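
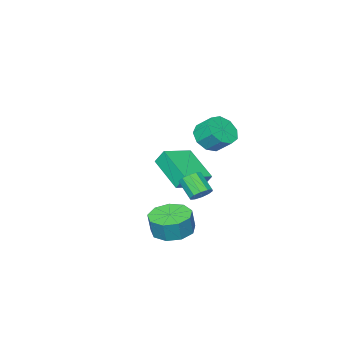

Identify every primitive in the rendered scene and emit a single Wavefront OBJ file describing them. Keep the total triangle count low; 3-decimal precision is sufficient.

v -0.538 0.502 0.09
v 0.027 0.993 -0.314
v -0.158 1.749 0.346
v -0.722 1.258 0.75
v -0.502 1.066 -0.545
v -0.686 1.822 0.115
v -1.047 0.876 -0.479
v -1.232 1.631 0.181
v -1.354 0.51 -0.147
v -1.539 1.265 0.513
v -1.279 0.141 0.296
v -1.463 0.896 0.956
v -0.857 -0.059 0.642
v -1.042 0.696 1.303
v -0.286 0.004 0.73
v -0.47 0.759 1.391
v 0.168 0.3 0.519
v -0.017 1.055 1.179
v 0.291 0.691 0.106
v 0.107 1.446 0.766
v 1.798 2.686 -1.889
v 2.314 2.792 -1.731
v 2.257 2.001 -1.013
v 1.742 1.894 -1.171
v 2.105 2.98 -1.54
v 2.048 2.189 -0.822
v 1.778 3.056 -1.483
v 1.722 2.265 -0.765
v 1.46 2.99 -1.581
v 1.403 2.199 -0.863
v 1.27 2.808 -1.796
v 1.213 2.017 -1.078
v 1.283 2.579 -2.047
v 1.226 1.788 -1.329
v 1.492 2.391 -2.238
v 1.435 1.6 -1.52
v 1.818 2.315 -2.295
v 1.762 1.524 -1.577
v 2.137 2.381 -2.197
v 2.08 1.59 -1.479
v 2.327 2.563 -1.982
v 2.27 1.772 -1.264
v -2.567 -3.58 -3.322
v -2.75 -3.15 -2.577
v -2.278 -1.775 -4.292
v -2.46 -1.345 -3.546
v -0.98 -3.615 -2.914
v -1.162 -3.185 -2.168
v -0.69 -1.81 -3.883
v -0.873 -1.38 -3.138
v 3.388 2.703 -3.457
v 4.184 3.177 -3.663
v 4.409 3.232 -2.67
v 3.612 2.757 -2.463
v 3.694 3.594 -3.575
v 3.919 3.649 -2.581
v 3.06 3.594 -3.431
v 3.285 3.649 -2.438
v 2.58 3.177 -3.3
v 2.804 3.231 -2.306
v 2.477 2.538 -3.242
v 2.702 2.592 -2.248
v 2.801 1.976 -3.284
v 3.026 2.03 -2.291
v 3.399 1.754 -3.407
v 3.624 1.809 -2.414
v 3.992 1.976 -3.554
v 4.217 2.031 -2.56
v 4.302 2.538 -3.655
v 4.527 2.593 -2.661
f 2 1 5
f 2 5 3
f 3 5 6
f 3 6 4
f 5 1 7
f 5 7 6
f 6 7 8
f 6 8 4
f 7 1 9
f 7 9 8
f 8 9 10
f 8 10 4
f 9 1 11
f 9 11 10
f 10 11 12
f 10 12 4
f 11 1 13
f 11 13 12
f 12 13 14
f 12 14 4
f 13 1 15
f 13 15 14
f 14 15 16
f 14 16 4
f 15 1 17
f 15 17 16
f 16 17 18
f 16 18 4
f 17 1 19
f 17 19 18
f 18 19 20
f 18 20 4
f 19 1 2
f 19 2 20
f 20 2 3
f 20 3 4
f 22 21 25
f 22 25 23
f 23 25 26
f 23 26 24
f 25 21 27
f 25 27 26
f 26 27 28
f 26 28 24
f 27 21 29
f 27 29 28
f 28 29 30
f 28 30 24
f 29 21 31
f 29 31 30
f 30 31 32
f 30 32 24
f 31 21 33
f 31 33 32
f 32 33 34
f 32 34 24
f 33 21 35
f 33 35 34
f 34 35 36
f 34 36 24
f 35 21 37
f 35 37 36
f 36 37 38
f 36 38 24
f 37 21 39
f 37 39 38
f 38 39 40
f 38 40 24
f 39 21 41
f 39 41 40
f 40 41 42
f 40 42 24
f 41 21 22
f 41 22 42
f 42 22 23
f 42 23 24
f 44 46 43
f 47 44 43
f 43 46 45
f 45 47 43
f 44 50 46
f 48 44 47
f 48 50 44
f 46 50 45
f 49 47 45
f 45 50 49
f 49 48 47
f 50 48 49
f 52 51 55
f 52 55 53
f 53 55 56
f 53 56 54
f 55 51 57
f 55 57 56
f 56 57 58
f 56 58 54
f 57 51 59
f 57 59 58
f 58 59 60
f 58 60 54
f 59 51 61
f 59 61 60
f 60 61 62
f 60 62 54
f 61 51 63
f 61 63 62
f 62 63 64
f 62 64 54
f 63 51 65
f 63 65 64
f 64 65 66
f 64 66 54
f 65 51 67
f 65 67 66
f 66 67 68
f 66 68 54
f 67 51 69
f 67 69 68
f 68 69 70
f 68 70 54
f 69 51 52
f 69 52 70
f 70 52 53
f 70 53 54



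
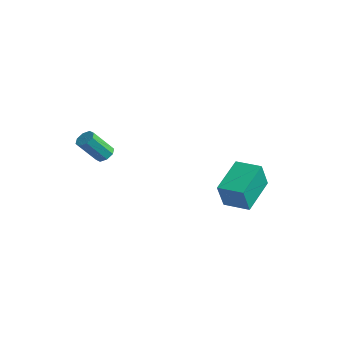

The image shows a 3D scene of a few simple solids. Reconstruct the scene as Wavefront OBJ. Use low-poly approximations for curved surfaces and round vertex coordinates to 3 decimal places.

v 0.046 -1.006 0.465
v 0.478 -1.276 0.431
v 0.065 -2.084 1.6
v -0.366 -1.814 1.635
v 0.515 -0.963 0.661
v 0.103 -1.771 1.83
v 0.278 -0.675 0.776
v -0.135 -1.483 1.945
v -0.095 -0.581 0.709
v -0.508 -1.389 1.879
v -0.385 -0.736 0.5
v -0.798 -1.544 1.669
v -0.423 -1.049 0.27
v -0.835 -1.857 1.439
v -0.185 -1.337 0.155
v -0.598 -2.145 1.324
v 0.188 -1.431 0.221
v -0.225 -2.239 1.391
v 3.417 3.084 -3.071
v 3.526 2.538 -1.689
v 2.842 4.859 -2.324
v 2.951 4.313 -0.942
v 4.669 3.467 -3.018
v 4.778 2.921 -1.636
v 4.094 5.242 -2.271
v 4.203 4.696 -0.889
f 2 1 5
f 2 5 3
f 3 5 6
f 3 6 4
f 5 1 7
f 5 7 6
f 6 7 8
f 6 8 4
f 7 1 9
f 7 9 8
f 8 9 10
f 8 10 4
f 9 1 11
f 9 11 10
f 10 11 12
f 10 12 4
f 11 1 13
f 11 13 12
f 12 13 14
f 12 14 4
f 13 1 15
f 13 15 14
f 14 15 16
f 14 16 4
f 15 1 17
f 15 17 16
f 16 17 18
f 16 18 4
f 17 1 2
f 17 2 18
f 18 2 3
f 18 3 4
f 20 22 19
f 23 20 19
f 19 22 21
f 21 23 19
f 20 26 22
f 24 20 23
f 24 26 20
f 22 26 21
f 25 23 21
f 21 26 25
f 25 24 23
f 26 24 25



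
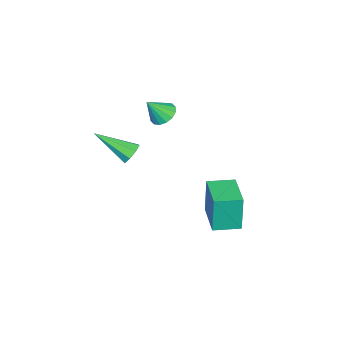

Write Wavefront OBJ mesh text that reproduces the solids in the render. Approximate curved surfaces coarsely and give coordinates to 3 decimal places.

v -0.51 2.694 -4.01
v -0.596 2.715 -1.932
v 1.149 3.863 -3.954
v 1.063 3.883 -1.876
v 0.317 1.517 -3.964
v 0.231 1.537 -1.886
v 1.976 2.685 -3.908
v 1.89 2.706 -1.83
v 3.625 -0.772 1.717
v 3.881 -0.403 2.201
v 4.015 -2.548 2.863
v 3.384 -0.477 2.256
v 3.029 -0.723 1.994
v 3.023 -0.998 1.571
v 3.37 -1.14 1.232
v 3.867 -1.067 1.178
v 4.222 -0.82 1.439
v 4.228 -0.545 1.863
v 0.952 -0.443 2.93
v 1.524 -0.646 2.489
v 1.588 -0.997 4.01
v 1.616 -0.291 2.617
v 1.53 0.023 2.829
v 1.29 0.212 3.067
v 0.958 0.226 3.269
v 0.625 0.06 3.38
v 0.38 -0.241 3.371
v 0.288 -0.596 3.243
v 0.374 -0.91 3.032
v 0.614 -1.099 2.793
v 0.946 -1.112 2.591
v 1.279 -0.946 2.48
f 2 4 1
f 5 2 1
f 1 4 3
f 3 5 1
f 2 8 4
f 6 2 5
f 6 8 2
f 4 8 3
f 7 5 3
f 3 8 7
f 7 6 5
f 8 6 7
f 10 9 12
f 10 12 11
f 12 9 13
f 12 13 11
f 13 9 14
f 13 14 11
f 14 9 15
f 14 15 11
f 15 9 16
f 15 16 11
f 16 9 17
f 16 17 11
f 17 9 18
f 17 18 11
f 18 9 10
f 18 10 11
f 20 19 22
f 20 22 21
f 22 19 23
f 22 23 21
f 23 19 24
f 23 24 21
f 24 19 25
f 24 25 21
f 25 19 26
f 25 26 21
f 26 19 27
f 26 27 21
f 27 19 28
f 27 28 21
f 28 19 29
f 28 29 21
f 29 19 30
f 29 30 21
f 30 19 31
f 30 31 21
f 31 19 32
f 31 32 21
f 32 19 20
f 32 20 21



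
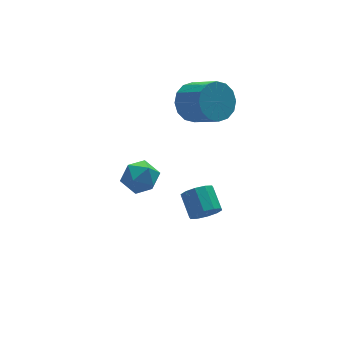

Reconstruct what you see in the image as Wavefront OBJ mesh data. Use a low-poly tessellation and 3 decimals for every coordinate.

v -1.802 0.135 0.734
v -1.164 -0.112 1.224
v -1.976 -1.148 0.316
v -1.338 -1.395 0.806
v -2.059 -1.134 1.153
v -1.951 -0.341 1.411
v -1.189 -0.919 0.129
v -1.081 -0.126 0.387
v -0.785 -0.763 0.85
v -1.323 -0.896 1.483
v -1.817 -0.364 0.057
v -2.355 -0.497 0.69
v 2.613 3.855 0.384
v 3.251 4.46 0.839
v 3.805 3.25 1.672
v 3.167 2.645 1.216
v 2.829 4.468 1.131
v 3.383 3.257 1.963
v 2.35 4.311 1.222
v 2.904 3.101 2.055
v 1.941 4.033 1.089
v 2.495 2.822 1.921
v 1.712 3.706 0.767
v 2.266 2.496 1.599
v 1.725 3.42 0.342
v 2.279 2.21 1.174
v 1.975 3.25 -0.072
v 2.529 2.04 0.761
v 2.397 3.243 -0.363
v 2.951 2.032 0.469
v 2.876 3.399 -0.455
v 3.43 2.189 0.378
v 3.285 3.678 -0.321
v 3.839 2.467 0.511
v 3.514 4.004 0.001
v 4.068 2.794 0.833
v 3.501 4.29 0.426
v 4.055 3.08 1.258
v 1.847 0.748 -4.161
v 2.566 0.713 -4.158
v 2.612 1.738 -3.535
v 1.893 1.772 -3.539
v 2.441 0.939 -4.52
v 2.487 1.964 -3.897
v 2.089 1.092 -4.746
v 2.135 2.117 -4.123
v 1.645 1.113 -4.748
v 1.691 2.138 -4.125
v 1.277 0.995 -4.526
v 1.324 2.02 -3.903
v 1.128 0.782 -4.165
v 1.174 1.807 -3.542
v 1.253 0.556 -3.803
v 1.299 1.581 -3.18
v 1.605 0.403 -3.577
v 1.651 1.428 -2.954
v 2.049 0.382 -3.575
v 2.095 1.407 -2.952
v 2.416 0.5 -3.797
v 2.463 1.525 -3.174
f 1 12 6
f 1 6 2
f 1 2 8
f 1 8 11
f 1 11 12
f 2 6 10
f 6 12 5
f 12 11 3
f 11 8 7
f 8 2 9
f 4 10 5
f 4 5 3
f 4 3 7
f 4 7 9
f 4 9 10
f 5 10 6
f 3 5 12
f 7 3 11
f 9 7 8
f 10 9 2
f 14 13 17
f 14 17 15
f 15 17 18
f 15 18 16
f 17 13 19
f 17 19 18
f 18 19 20
f 18 20 16
f 19 13 21
f 19 21 20
f 20 21 22
f 20 22 16
f 21 13 23
f 21 23 22
f 22 23 24
f 22 24 16
f 23 13 25
f 23 25 24
f 24 25 26
f 24 26 16
f 25 13 27
f 25 27 26
f 26 27 28
f 26 28 16
f 27 13 29
f 27 29 28
f 28 29 30
f 28 30 16
f 29 13 31
f 29 31 30
f 30 31 32
f 30 32 16
f 31 13 33
f 31 33 32
f 32 33 34
f 32 34 16
f 33 13 35
f 33 35 34
f 34 35 36
f 34 36 16
f 35 13 37
f 35 37 36
f 36 37 38
f 36 38 16
f 37 13 14
f 37 14 38
f 38 14 15
f 38 15 16
f 40 39 43
f 40 43 41
f 41 43 44
f 41 44 42
f 43 39 45
f 43 45 44
f 44 45 46
f 44 46 42
f 45 39 47
f 45 47 46
f 46 47 48
f 46 48 42
f 47 39 49
f 47 49 48
f 48 49 50
f 48 50 42
f 49 39 51
f 49 51 50
f 50 51 52
f 50 52 42
f 51 39 53
f 51 53 52
f 52 53 54
f 52 54 42
f 53 39 55
f 53 55 54
f 54 55 56
f 54 56 42
f 55 39 57
f 55 57 56
f 56 57 58
f 56 58 42
f 57 39 59
f 57 59 58
f 58 59 60
f 58 60 42
f 59 39 40
f 59 40 60
f 60 40 41
f 60 41 42



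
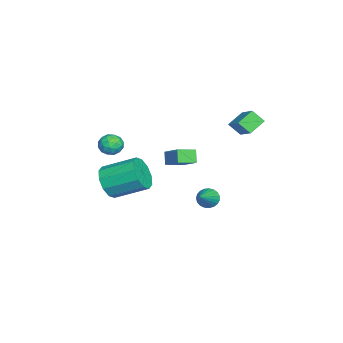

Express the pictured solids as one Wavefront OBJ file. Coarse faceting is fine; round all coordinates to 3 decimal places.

v 0.024 -2.986 2.825
v 0.667 -3.201 2.678
v -0.367 -4.019 2.622
v 0.276 -4.234 2.475
v 0.107 -4.065 3.126
v 0.349 -3.426 3.252
v -0.049 -3.794 2.048
v 0.193 -3.155 2.174
v 0.622 -3.7 2.198
v 0.719 -3.867 2.864
v -0.419 -3.353 2.436
v -0.322 -3.52 3.102
v 0.38 -3.003 2.769
v -0.08 -4.217 2.531
v -0.179 -4.118 2.914
v 0.199 -4.244 2.827
v 0.193 -3.135 3.107
v 0.571 -3.262 3.02
v 0.242 -3.769 3.284
v -0.271 -3.958 2.28
v 0.107 -4.085 2.193
v 0.101 -2.976 2.473
v 0.479 -3.102 2.386
v 0.058 -3.451 2.016
v 0.731 -3.422 2.4
v 0.502 -4.029 2.281
v 0.31 -3.771 2.03
v 0.452 -3.396 2.104
v 0.788 -3.521 2.792
v 0.558 -4.128 2.673
v 0.459 -4.029 3.056
v 0.601 -3.653 3.13
v 0.762 -3.814 2.51
v -0.258 -3.092 2.627
v -0.488 -3.699 2.508
v -0.301 -3.567 2.17
v -0.159 -3.191 2.244
v -0.202 -3.191 3.019
v -0.431 -3.798 2.9
v -0.152 -3.824 3.196
v -0.01 -3.449 3.27
v -0.462 -3.406 2.79
v 0.796 -0.793 2.752
v 1.662 -0.022 3.482
v 0.261 0.041 2.507
v 1.128 0.811 3.237
v 1.252 -0.691 2.103
v 2.119 0.079 2.833
v 0.718 0.142 1.858
v 1.584 0.913 2.588
v -3.41 2.451 1.925
v -3.489 1.801 2.572
v -4.14 3.074 2.462
v -4.219 2.424 3.108
v -2.281 3.096 2.712
v -2.36 2.446 3.358
v -3.011 3.719 3.248
v -3.09 3.069 3.895
v -2 0.993 -2.143
v -1.646 1.112 -2.651
v -0.56 0.747 -1.197
v -1.673 1.351 -2.546
v -1.758 1.527 -2.372
v -1.884 1.612 -2.159
v -2.03 1.589 -1.943
v -2.171 1.463 -1.761
v -2.282 1.256 -1.646
v -2.345 1.003 -1.616
v -2.347 0.749 -1.678
v -2.29 0.536 -1.82
v -2.182 0.403 -2.018
v -2.043 0.371 -2.238
v -1.896 0.447 -2.441
v -1.768 0.618 -2.593
v -1.679 0.853 -2.667
v -2.419 -4.295 -1.7
v -1.96 -3.884 -2.563
v -1.942 -2.055 -1.683
v -2.401 -2.465 -0.82
v -2.61 -3.841 -2.639
v -2.591 -2.012 -1.759
v -3.186 -3.971 -2.356
v -3.168 -2.142 -1.476
v -3.47 -4.225 -1.823
v -3.451 -2.396 -0.943
v -3.352 -4.505 -1.243
v -3.334 -2.676 -0.363
v -2.878 -4.705 -0.837
v -2.86 -2.876 0.043
v -2.229 -4.748 -0.761
v -2.21 -2.919 0.119
v -1.652 -4.618 -1.044
v -1.634 -2.789 -0.164
v -1.369 -4.364 -1.577
v -1.35 -2.535 -0.697
v -1.486 -4.084 -2.157
v -1.468 -2.255 -1.277
f 1 38 17
f 38 12 41
f 17 41 6
f 38 41 17
f 1 17 13
f 17 6 18
f 13 18 2
f 17 18 13
f 1 13 22
f 13 2 23
f 22 23 8
f 13 23 22
f 1 22 34
f 22 8 37
f 34 37 11
f 22 37 34
f 1 34 38
f 34 11 42
f 38 42 12
f 34 42 38
f 2 18 29
f 18 6 32
f 29 32 10
f 18 32 29
f 6 41 19
f 41 12 40
f 19 40 5
f 41 40 19
f 12 42 39
f 42 11 35
f 39 35 3
f 42 35 39
f 11 37 36
f 37 8 24
f 36 24 7
f 37 24 36
f 8 23 28
f 23 2 25
f 28 25 9
f 23 25 28
f 4 30 16
f 30 10 31
f 16 31 5
f 30 31 16
f 4 16 14
f 16 5 15
f 14 15 3
f 16 15 14
f 4 14 21
f 14 3 20
f 21 20 7
f 14 20 21
f 4 21 26
f 21 7 27
f 26 27 9
f 21 27 26
f 4 26 30
f 26 9 33
f 30 33 10
f 26 33 30
f 5 31 19
f 31 10 32
f 19 32 6
f 31 32 19
f 3 15 39
f 15 5 40
f 39 40 12
f 15 40 39
f 7 20 36
f 20 3 35
f 36 35 11
f 20 35 36
f 9 27 28
f 27 7 24
f 28 24 8
f 27 24 28
f 10 33 29
f 33 9 25
f 29 25 2
f 33 25 29
f 44 46 43
f 47 44 43
f 43 46 45
f 45 47 43
f 44 50 46
f 48 44 47
f 48 50 44
f 46 50 45
f 49 47 45
f 45 50 49
f 49 48 47
f 50 48 49
f 52 54 51
f 55 52 51
f 51 54 53
f 53 55 51
f 52 58 54
f 56 52 55
f 56 58 52
f 54 58 53
f 57 55 53
f 53 58 57
f 57 56 55
f 58 56 57
f 60 59 62
f 60 62 61
f 62 59 63
f 62 63 61
f 63 59 64
f 63 64 61
f 64 59 65
f 64 65 61
f 65 59 66
f 65 66 61
f 66 59 67
f 66 67 61
f 67 59 68
f 67 68 61
f 68 59 69
f 68 69 61
f 69 59 70
f 69 70 61
f 70 59 71
f 70 71 61
f 71 59 72
f 71 72 61
f 72 59 73
f 72 73 61
f 73 59 74
f 73 74 61
f 74 59 75
f 74 75 61
f 75 59 60
f 75 60 61
f 77 76 80
f 77 80 78
f 78 80 81
f 78 81 79
f 80 76 82
f 80 82 81
f 81 82 83
f 81 83 79
f 82 76 84
f 82 84 83
f 83 84 85
f 83 85 79
f 84 76 86
f 84 86 85
f 85 86 87
f 85 87 79
f 86 76 88
f 86 88 87
f 87 88 89
f 87 89 79
f 88 76 90
f 88 90 89
f 89 90 91
f 89 91 79
f 90 76 92
f 90 92 91
f 91 92 93
f 91 93 79
f 92 76 94
f 92 94 93
f 93 94 95
f 93 95 79
f 94 76 96
f 94 96 95
f 95 96 97
f 95 97 79
f 96 76 77
f 96 77 97
f 97 77 78
f 97 78 79



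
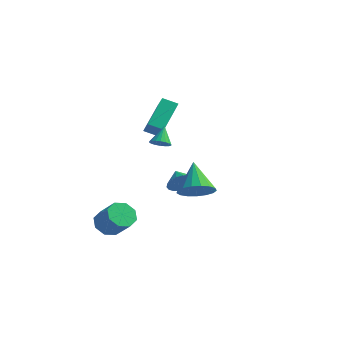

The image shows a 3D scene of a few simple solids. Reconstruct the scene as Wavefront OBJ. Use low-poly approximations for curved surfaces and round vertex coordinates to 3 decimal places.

v -1.225 0.592 -2.958
v -0.742 0.632 -2.247
v -1.975 1.188 -2.482
v -0.626 0.938 -2.446
v -0.628 1.175 -2.747
v -0.749 1.296 -3.089
v -0.963 1.278 -3.405
v -1.23 1.125 -3.633
v -1.495 0.865 -3.727
v -1.707 0.552 -3.669
v -1.823 0.246 -3.47
v -1.821 0.009 -3.169
v -1.701 -0.112 -2.827
v -1.486 -0.094 -2.51
v -1.219 0.06 -2.283
v -0.954 0.319 -2.189
v -3.086 -3.791 -4.544
v -2.492 -3.319 -4.989
v -1.379 -3.677 -3.881
v -1.974 -4.149 -3.436
v -2.826 -2.951 -4.534
v -1.713 -3.308 -3.427
v -3.312 -3.075 -4.085
v -2.2 -3.432 -2.978
v -3.666 -3.618 -3.905
v -2.554 -3.976 -2.798
v -3.681 -4.263 -4.099
v -2.568 -4.621 -2.991
v -3.347 -4.632 -4.553
v -2.234 -4.989 -3.446
v -2.86 -4.508 -5.002
v -1.748 -4.865 -3.895
v -2.506 -3.964 -5.182
v -1.394 -4.322 -4.075
v -3.561 2.121 -0.598
v -4.381 1.785 -0.229
v -3.686 3.846 0.695
v -4.506 3.51 1.064
v -2.874 1.47 0.336
v -3.694 1.134 0.705
v -2.999 3.195 1.629
v -3.819 2.859 1.998
v -0.05 -3.511 1.945
v 0.191 -3.892 2.31
v -0.25 -2.769 2.855
v 0.392 -3.748 2.236
v 0.506 -3.557 2.105
v 0.509 -3.356 1.943
v 0.402 -3.186 1.78
v 0.205 -3.081 1.651
v -0.042 -3.06 1.58
v -0.291 -3.129 1.581
v -0.492 -3.274 1.655
v -0.606 -3.465 1.786
v -0.609 -3.665 1.948
v -0.502 -3.835 2.111
v -0.305 -3.941 2.24
v -0.058 -3.961 2.311
v 1.812 -3.033 -1.214
v 2.644 -3.14 -0.616
v 0.948 -1.887 0.194
v 2.742 -2.738 -0.884
v 2.627 -2.403 -1.227
v 2.325 -2.213 -1.567
v 1.905 -2.21 -1.826
v 1.465 -2.396 -1.945
v 1.103 -2.728 -1.897
v 0.904 -3.13 -1.691
v 0.913 -3.509 -1.377
v 1.128 -3.78 -1.025
v 1.499 -3.879 -0.716
v 1.942 -3.785 -0.522
v 2.355 -3.518 -0.485
f 2 1 4
f 2 4 3
f 4 1 5
f 4 5 3
f 5 1 6
f 5 6 3
f 6 1 7
f 6 7 3
f 7 1 8
f 7 8 3
f 8 1 9
f 8 9 3
f 9 1 10
f 9 10 3
f 10 1 11
f 10 11 3
f 11 1 12
f 11 12 3
f 12 1 13
f 12 13 3
f 13 1 14
f 13 14 3
f 14 1 15
f 14 15 3
f 15 1 16
f 15 16 3
f 16 1 2
f 16 2 3
f 18 17 21
f 18 21 19
f 19 21 22
f 19 22 20
f 21 17 23
f 21 23 22
f 22 23 24
f 22 24 20
f 23 17 25
f 23 25 24
f 24 25 26
f 24 26 20
f 25 17 27
f 25 27 26
f 26 27 28
f 26 28 20
f 27 17 29
f 27 29 28
f 28 29 30
f 28 30 20
f 29 17 31
f 29 31 30
f 30 31 32
f 30 32 20
f 31 17 33
f 31 33 32
f 32 33 34
f 32 34 20
f 33 17 18
f 33 18 34
f 34 18 19
f 34 19 20
f 36 38 35
f 39 36 35
f 35 38 37
f 37 39 35
f 36 42 38
f 40 36 39
f 40 42 36
f 38 42 37
f 41 39 37
f 37 42 41
f 41 40 39
f 42 40 41
f 44 43 46
f 44 46 45
f 46 43 47
f 46 47 45
f 47 43 48
f 47 48 45
f 48 43 49
f 48 49 45
f 49 43 50
f 49 50 45
f 50 43 51
f 50 51 45
f 51 43 52
f 51 52 45
f 52 43 53
f 52 53 45
f 53 43 54
f 53 54 45
f 54 43 55
f 54 55 45
f 55 43 56
f 55 56 45
f 56 43 57
f 56 57 45
f 57 43 58
f 57 58 45
f 58 43 44
f 58 44 45
f 60 59 62
f 60 62 61
f 62 59 63
f 62 63 61
f 63 59 64
f 63 64 61
f 64 59 65
f 64 65 61
f 65 59 66
f 65 66 61
f 66 59 67
f 66 67 61
f 67 59 68
f 67 68 61
f 68 59 69
f 68 69 61
f 69 59 70
f 69 70 61
f 70 59 71
f 70 71 61
f 71 59 72
f 71 72 61
f 72 59 73
f 72 73 61
f 73 59 60
f 73 60 61



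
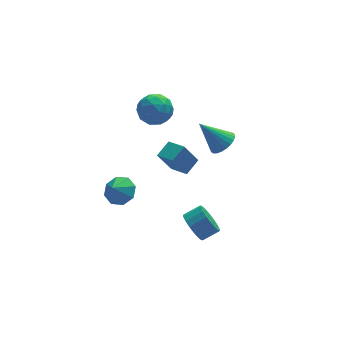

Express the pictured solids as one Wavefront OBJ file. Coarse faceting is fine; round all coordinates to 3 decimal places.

v 0.426 -0.379 0.946
v -0.322 -0.354 2.258
v -0.104 0.613 0.625
v -0.852 0.638 1.937
v 1.212 0.182 1.383
v 0.464 0.207 2.695
v 0.682 1.174 1.062
v -0.066 1.199 2.374
v 3.495 3.002 -0.343
v 4.105 2.802 0.215
v 2.345 3.578 1.123
v 4.179 3.118 0.148
v 4.149 3.417 0.007
v 4.019 3.653 -0.187
v 3.81 3.789 -0.405
v 3.553 3.806 -0.613
v 3.287 3.7 -0.781
v 3.052 3.488 -0.881
v 2.885 3.202 -0.9
v 2.811 2.886 -0.834
v 2.841 2.587 -0.693
v 2.971 2.351 -0.499
v 3.18 2.215 -0.281
v 3.437 2.198 -0.072
v 3.704 2.304 0.095
v 3.938 2.516 0.196
v -2.579 1.751 -1.636
v -1.99 2.143 -1.049
v -3.101 1.349 -0.844
v -2.538 2.559 -1.2
v -3.11 2.501 -1.606
v -3.371 2.004 -2.03
v -3.169 1.358 -2.223
v -2.621 0.942 -2.073
v -2.048 1 -1.667
v -1.787 1.497 -1.243
v -0.964 3.868 3.375
v -0.035 4.115 3.776
v -0.325 2.425 2.784
v 0.604 2.672 3.185
v -0.19 2.438 3.816
v -0.585 3.329 4.182
v 0.225 3.211 2.378
v -0.17 4.102 2.744
v 0.699 3.709 3.16
v 0.443 3.231 4.048
v -0.803 3.309 2.512
v -1.059 2.831 3.4
v -0.555 4.118 3.627
v 0.195 2.422 2.933
v -0.271 2.284 3.304
v 0.275 2.43 3.539
v -0.878 3.656 3.866
v -0.333 3.801 4.101
v -0.424 2.816 4.125
v -0.027 2.739 2.459
v 0.518 2.884 2.694
v -0.635 4.11 3.021
v -0.089 4.256 3.256
v 0.064 3.724 2.435
v 0.422 4.024 3.501
v 0.797 3.177 3.153
v 0.575 3.493 2.679
v 0.343 4.017 2.894
v 0.271 3.743 4.023
v 0.647 2.896 3.676
v 0.18 2.758 4.047
v -0.052 3.282 4.262
v 0.703 3.505 3.661
v -1.007 3.644 2.884
v -0.631 2.797 2.537
v -0.308 3.258 2.298
v -0.54 3.782 2.513
v -1.157 3.363 3.407
v -0.782 2.516 3.059
v -0.703 2.523 3.666
v -0.935 3.047 3.881
v -1.063 3.035 2.899
v 0.746 -0.464 -3.698
v 1.173 -0.758 -4.469
v 2.122 -0.73 -3.954
v 1.694 -0.436 -3.182
v 1.183 -0.346 -4.51
v 2.132 -0.318 -3.995
v 1.106 0.043 -4.389
v 2.055 0.07 -3.874
v 0.958 0.331 -4.132
v 1.907 0.358 -3.616
v 0.768 0.462 -3.788
v 1.717 0.489 -3.273
v 0.573 0.409 -3.427
v 1.522 0.437 -2.911
v 0.413 0.184 -3.119
v 1.361 0.211 -2.604
v 0.318 -0.17 -2.926
v 1.267 -0.142 -2.411
v 0.308 -0.582 -2.885
v 1.257 -0.554 -2.37
v 0.385 -0.97 -3.006
v 1.334 -0.943 -2.491
v 0.533 -1.258 -3.264
v 1.482 -1.231 -2.748
v 0.723 -1.389 -3.607
v 1.672 -1.362 -3.092
v 0.918 -1.337 -3.969
v 1.867 -1.309 -3.453
v 1.079 -1.111 -4.276
v 2.027 -1.084 -3.761
f 2 4 1
f 5 2 1
f 1 4 3
f 3 5 1
f 2 8 4
f 6 2 5
f 6 8 2
f 4 8 3
f 7 5 3
f 3 8 7
f 7 6 5
f 8 6 7
f 10 9 12
f 10 12 11
f 12 9 13
f 12 13 11
f 13 9 14
f 13 14 11
f 14 9 15
f 14 15 11
f 15 9 16
f 15 16 11
f 16 9 17
f 16 17 11
f 17 9 18
f 17 18 11
f 18 9 19
f 18 19 11
f 19 9 20
f 19 20 11
f 20 9 21
f 20 21 11
f 21 9 22
f 21 22 11
f 22 9 23
f 22 23 11
f 23 9 24
f 23 24 11
f 24 9 25
f 24 25 11
f 25 9 26
f 25 26 11
f 26 9 10
f 26 10 11
f 28 27 30
f 28 30 29
f 30 27 31
f 30 31 29
f 31 27 32
f 31 32 29
f 32 27 33
f 32 33 29
f 33 27 34
f 33 34 29
f 34 27 35
f 34 35 29
f 35 27 36
f 35 36 29
f 36 27 28
f 36 28 29
f 37 74 53
f 74 48 77
f 53 77 42
f 74 77 53
f 37 53 49
f 53 42 54
f 49 54 38
f 53 54 49
f 37 49 58
f 49 38 59
f 58 59 44
f 49 59 58
f 37 58 70
f 58 44 73
f 70 73 47
f 58 73 70
f 37 70 74
f 70 47 78
f 74 78 48
f 70 78 74
f 38 54 65
f 54 42 68
f 65 68 46
f 54 68 65
f 42 77 55
f 77 48 76
f 55 76 41
f 77 76 55
f 48 78 75
f 78 47 71
f 75 71 39
f 78 71 75
f 47 73 72
f 73 44 60
f 72 60 43
f 73 60 72
f 44 59 64
f 59 38 61
f 64 61 45
f 59 61 64
f 40 66 52
f 66 46 67
f 52 67 41
f 66 67 52
f 40 52 50
f 52 41 51
f 50 51 39
f 52 51 50
f 40 50 57
f 50 39 56
f 57 56 43
f 50 56 57
f 40 57 62
f 57 43 63
f 62 63 45
f 57 63 62
f 40 62 66
f 62 45 69
f 66 69 46
f 62 69 66
f 41 67 55
f 67 46 68
f 55 68 42
f 67 68 55
f 39 51 75
f 51 41 76
f 75 76 48
f 51 76 75
f 43 56 72
f 56 39 71
f 72 71 47
f 56 71 72
f 45 63 64
f 63 43 60
f 64 60 44
f 63 60 64
f 46 69 65
f 69 45 61
f 65 61 38
f 69 61 65
f 80 79 83
f 80 83 81
f 81 83 84
f 81 84 82
f 83 79 85
f 83 85 84
f 84 85 86
f 84 86 82
f 85 79 87
f 85 87 86
f 86 87 88
f 86 88 82
f 87 79 89
f 87 89 88
f 88 89 90
f 88 90 82
f 89 79 91
f 89 91 90
f 90 91 92
f 90 92 82
f 91 79 93
f 91 93 92
f 92 93 94
f 92 94 82
f 93 79 95
f 93 95 94
f 94 95 96
f 94 96 82
f 95 79 97
f 95 97 96
f 96 97 98
f 96 98 82
f 97 79 99
f 97 99 98
f 98 99 100
f 98 100 82
f 99 79 101
f 99 101 100
f 100 101 102
f 100 102 82
f 101 79 103
f 101 103 102
f 102 103 104
f 102 104 82
f 103 79 105
f 103 105 104
f 104 105 106
f 104 106 82
f 105 79 107
f 105 107 106
f 106 107 108
f 106 108 82
f 107 79 80
f 107 80 108
f 108 80 81
f 108 81 82



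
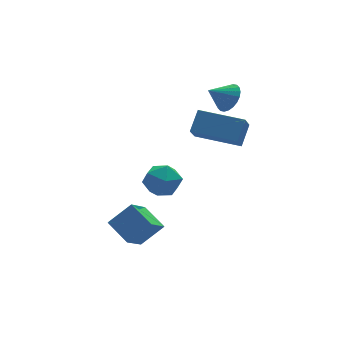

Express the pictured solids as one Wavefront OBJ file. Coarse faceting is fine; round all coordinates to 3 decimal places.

v 1.829 -0.002 2.27
v 2.221 0.148 2.83
v 0.991 0.022 2.85
v 2.164 0.398 2.737
v 2.055 0.587 2.572
v 1.913 0.687 2.362
v 1.757 0.681 2.137
v 1.613 0.572 1.933
v 1.501 0.375 1.78
v 1.44 0.121 1.702
v 1.438 -0.152 1.71
v 1.495 -0.402 1.803
v 1.603 -0.592 1.968
v 1.746 -0.691 2.178
v 1.901 -0.686 2.403
v 2.046 -0.576 2.607
v 2.157 -0.379 2.76
v 2.219 -0.125 2.838
v -3.65 -3.992 -1.954
v -4.061 -2.999 -1.445
v -2.868 -3.229 -2.813
v -3.279 -2.235 -2.304
v -2.741 -4.025 -1.156
v -3.152 -3.031 -0.647
v -1.959 -3.261 -2.015
v -2.37 -2.268 -1.506
v -0.042 -1.294 1.297
v -0.466 -1.921 2.04
v 0.473 -0.761 2.041
v 0.049 -1.387 2.784
v 1.391 -2.453 1.136
v 0.967 -3.079 1.879
v 1.906 -1.919 1.88
v 1.482 -2.546 2.623
v -1.279 -0.779 -1.194
v -0.732 -1.024 -0.589
v -2.048 -1.896 -0.951
v -1.501 -2.141 -0.346
v -1.989 -1.453 -0.225
v -1.514 -0.763 -0.376
v -1.266 -2.157 -1.164
v -0.791 -1.467 -1.315
v -0.724 -1.876 -0.571
v -1.171 -1.441 0.01
v -1.609 -1.479 -1.55
v -2.056 -1.044 -0.969
f 2 1 4
f 2 4 3
f 4 1 5
f 4 5 3
f 5 1 6
f 5 6 3
f 6 1 7
f 6 7 3
f 7 1 8
f 7 8 3
f 8 1 9
f 8 9 3
f 9 1 10
f 9 10 3
f 10 1 11
f 10 11 3
f 11 1 12
f 11 12 3
f 12 1 13
f 12 13 3
f 13 1 14
f 13 14 3
f 14 1 15
f 14 15 3
f 15 1 16
f 15 16 3
f 16 1 17
f 16 17 3
f 17 1 18
f 17 18 3
f 18 1 2
f 18 2 3
f 20 22 19
f 23 20 19
f 19 22 21
f 21 23 19
f 20 26 22
f 24 20 23
f 24 26 20
f 22 26 21
f 25 23 21
f 21 26 25
f 25 24 23
f 26 24 25
f 28 30 27
f 31 28 27
f 27 30 29
f 29 31 27
f 28 34 30
f 32 28 31
f 32 34 28
f 30 34 29
f 33 31 29
f 29 34 33
f 33 32 31
f 34 32 33
f 35 46 40
f 35 40 36
f 35 36 42
f 35 42 45
f 35 45 46
f 36 40 44
f 40 46 39
f 46 45 37
f 45 42 41
f 42 36 43
f 38 44 39
f 38 39 37
f 38 37 41
f 38 41 43
f 38 43 44
f 39 44 40
f 37 39 46
f 41 37 45
f 43 41 42
f 44 43 36



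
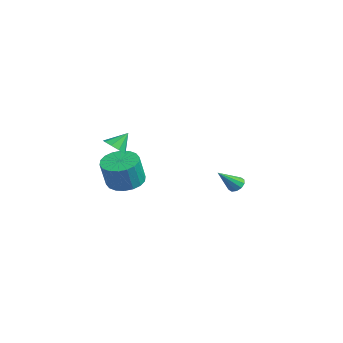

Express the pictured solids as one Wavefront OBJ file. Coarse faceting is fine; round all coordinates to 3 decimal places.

v 1.983 -4.138 2.601
v 2.679 -4.169 2.667
v 1.937 -3.382 3.439
v 2.559 -3.828 2.352
v 2.17 -3.632 2.155
v 1.693 -3.673 2.166
v 1.351 -3.932 2.38
v 1.306 -4.287 2.698
v 1.577 -4.572 2.97
v 2.038 -4.655 3.07
v 2.473 -4.495 2.95
v 1.077 2.923 -1.481
v 1.508 3.182 -1.283
v 1.263 1.777 -0.379
v 1.237 3.294 -1.122
v 0.906 3.263 -1.098
v 0.64 3.103 -1.22
v 0.541 2.873 -1.442
v 0.647 2.663 -1.679
v 0.918 2.552 -1.839
v 1.249 2.583 -1.863
v 1.515 2.743 -1.741
v 1.614 2.972 -1.519
v 2.372 -3.701 0.403
v 3.025 -2.947 0.477
v 3.381 -3.405 2.011
v 2.728 -4.159 1.937
v 2.646 -2.764 0.62
v 3.001 -3.222 2.154
v 2.212 -2.766 0.719
v 2.567 -3.224 2.253
v 1.81 -2.953 0.756
v 2.165 -3.412 2.291
v 1.519 -3.289 0.724
v 1.875 -3.747 2.258
v 1.398 -3.706 0.627
v 1.753 -4.164 2.161
v 1.469 -4.122 0.486
v 1.824 -4.58 2.02
v 1.719 -4.455 0.329
v 2.075 -4.913 1.863
v 2.099 -4.638 0.186
v 2.454 -5.096 1.72
v 2.533 -4.636 0.087
v 2.888 -5.094 1.621
v 2.935 -4.448 0.049
v 3.29 -4.907 1.584
v 3.225 -4.113 0.082
v 3.581 -4.571 1.616
v 3.347 -3.696 0.179
v 3.702 -4.154 1.713
v 3.276 -3.28 0.32
v 3.631 -3.738 1.854
f 2 1 4
f 2 4 3
f 4 1 5
f 4 5 3
f 5 1 6
f 5 6 3
f 6 1 7
f 6 7 3
f 7 1 8
f 7 8 3
f 8 1 9
f 8 9 3
f 9 1 10
f 9 10 3
f 10 1 11
f 10 11 3
f 11 1 2
f 11 2 3
f 13 12 15
f 13 15 14
f 15 12 16
f 15 16 14
f 16 12 17
f 16 17 14
f 17 12 18
f 17 18 14
f 18 12 19
f 18 19 14
f 19 12 20
f 19 20 14
f 20 12 21
f 20 21 14
f 21 12 22
f 21 22 14
f 22 12 23
f 22 23 14
f 23 12 13
f 23 13 14
f 25 24 28
f 25 28 26
f 26 28 29
f 26 29 27
f 28 24 30
f 28 30 29
f 29 30 31
f 29 31 27
f 30 24 32
f 30 32 31
f 31 32 33
f 31 33 27
f 32 24 34
f 32 34 33
f 33 34 35
f 33 35 27
f 34 24 36
f 34 36 35
f 35 36 37
f 35 37 27
f 36 24 38
f 36 38 37
f 37 38 39
f 37 39 27
f 38 24 40
f 38 40 39
f 39 40 41
f 39 41 27
f 40 24 42
f 40 42 41
f 41 42 43
f 41 43 27
f 42 24 44
f 42 44 43
f 43 44 45
f 43 45 27
f 44 24 46
f 44 46 45
f 45 46 47
f 45 47 27
f 46 24 48
f 46 48 47
f 47 48 49
f 47 49 27
f 48 24 50
f 48 50 49
f 49 50 51
f 49 51 27
f 50 24 52
f 50 52 51
f 51 52 53
f 51 53 27
f 52 24 25
f 52 25 53
f 53 25 26
f 53 26 27



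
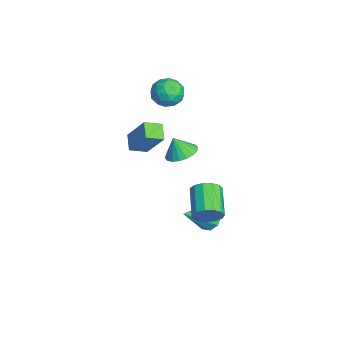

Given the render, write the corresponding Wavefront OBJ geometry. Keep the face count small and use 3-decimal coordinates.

v 4.579 -0.041 -0.943
v 4.95 0.226 -0.168
v 3.193 0.449 0.598
v 2.821 0.181 -0.177
v 4.882 0.645 -0.446
v 3.125 0.868 0.32
v 4.718 0.846 -0.882
v 2.96 1.068 -0.116
v 4.509 0.765 -1.337
v 2.752 0.988 -0.571
v 4.323 0.428 -1.667
v 2.565 0.651 -0.901
v 4.217 -0.058 -1.767
v 2.46 0.165 -1.001
v 4.227 -0.538 -1.606
v 2.469 -0.316 -0.84
v 4.348 -0.861 -1.234
v 2.591 -0.639 -0.468
v 4.542 -0.924 -0.77
v 2.785 -0.701 -0.004
v 4.748 -0.706 -0.361
v 2.991 -0.483 0.406
v 4.9 -0.277 -0.136
v 3.143 -0.055 0.63
v 1.349 0.643 -3.984
v 2.072 0.604 -4.502
v 2.171 -0.943 -2.716
v 2.158 1.007 -4.054
v 1.866 1.239 -3.573
v 1.332 1.193 -3.284
v 0.806 0.889 -3.323
v 0.534 0.47 -3.671
v 0.643 0.132 -4.165
v 1.083 0.032 -4.574
v 1.647 0.219 -4.707
v -2.697 -0.152 3.075
v -2.121 -0.868 3.564
v -4.099 -0.952 3.556
v -3.523 -1.668 4.045
v -3.565 -0.694 4.412
v -2.699 -0.2 4.114
v -3.521 -1.62 3.006
v -2.655 -1.126 2.708
v -2.63 -1.775 3.521
v -2.657 -1.203 4.39
v -3.563 -0.617 2.73
v -3.59 -0.045 3.599
v -2.286 -0.44 3.277
v -3.934 -1.38 3.843
v -3.959 -0.808 4.059
v -3.62 -1.229 4.346
v -2.626 -0.048 3.601
v -2.287 -0.468 3.888
v -3.136 -0.366 4.387
v -3.933 -1.352 3.232
v -3.594 -1.772 3.519
v -2.6 -0.591 2.774
v -2.261 -1.012 3.061
v -3.084 -1.454 2.733
v -2.247 -1.394 3.539
v -3.071 -1.864 3.822
v -3.07 -1.836 3.211
v -2.56 -1.545 3.036
v -2.263 -1.058 4.05
v -3.087 -1.528 4.333
v -3.112 -0.956 4.549
v -2.602 -0.665 4.374
v -2.562 -1.591 4.025
v -3.133 -0.292 2.787
v -3.957 -0.762 3.07
v -3.618 -1.155 2.746
v -3.108 -0.864 2.571
v -3.149 0.044 3.298
v -3.973 -0.426 3.581
v -3.66 -0.275 4.084
v -3.15 0.016 3.909
v -3.658 -0.229 3.095
v -1.966 -2.264 -0.526
v -1.818 -3.316 -0.113
v -2.976 -2.2 -0.001
v -2.827 -3.252 0.413
v -1.013 -1.448 1.207
v -0.864 -2.5 1.621
v -2.022 -1.384 1.733
v -1.874 -2.436 2.146
v 0.886 -0.818 1.484
v 1.637 -0.31 1.829
v 0.654 -1.242 2.616
v 1.309 -0.033 1.865
v 0.896 0.089 1.826
v 0.482 0.032 1.719
v 0.148 -0.195 1.566
v -0.04 -0.544 1.397
v -0.045 -0.948 1.244
v 0.135 -1.327 1.14
v 0.464 -1.604 1.104
v 0.876 -1.726 1.143
v 1.29 -1.668 1.249
v 1.625 -1.442 1.403
v 1.813 -1.092 1.572
v 1.817 -0.688 1.724
f 2 1 5
f 2 5 3
f 3 5 6
f 3 6 4
f 5 1 7
f 5 7 6
f 6 7 8
f 6 8 4
f 7 1 9
f 7 9 8
f 8 9 10
f 8 10 4
f 9 1 11
f 9 11 10
f 10 11 12
f 10 12 4
f 11 1 13
f 11 13 12
f 12 13 14
f 12 14 4
f 13 1 15
f 13 15 14
f 14 15 16
f 14 16 4
f 15 1 17
f 15 17 16
f 16 17 18
f 16 18 4
f 17 1 19
f 17 19 18
f 18 19 20
f 18 20 4
f 19 1 21
f 19 21 20
f 20 21 22
f 20 22 4
f 21 1 23
f 21 23 22
f 22 23 24
f 22 24 4
f 23 1 2
f 23 2 24
f 24 2 3
f 24 3 4
f 26 25 28
f 26 28 27
f 28 25 29
f 28 29 27
f 29 25 30
f 29 30 27
f 30 25 31
f 30 31 27
f 31 25 32
f 31 32 27
f 32 25 33
f 32 33 27
f 33 25 34
f 33 34 27
f 34 25 35
f 34 35 27
f 35 25 26
f 35 26 27
f 36 73 52
f 73 47 76
f 52 76 41
f 73 76 52
f 36 52 48
f 52 41 53
f 48 53 37
f 52 53 48
f 36 48 57
f 48 37 58
f 57 58 43
f 48 58 57
f 36 57 69
f 57 43 72
f 69 72 46
f 57 72 69
f 36 69 73
f 69 46 77
f 73 77 47
f 69 77 73
f 37 53 64
f 53 41 67
f 64 67 45
f 53 67 64
f 41 76 54
f 76 47 75
f 54 75 40
f 76 75 54
f 47 77 74
f 77 46 70
f 74 70 38
f 77 70 74
f 46 72 71
f 72 43 59
f 71 59 42
f 72 59 71
f 43 58 63
f 58 37 60
f 63 60 44
f 58 60 63
f 39 65 51
f 65 45 66
f 51 66 40
f 65 66 51
f 39 51 49
f 51 40 50
f 49 50 38
f 51 50 49
f 39 49 56
f 49 38 55
f 56 55 42
f 49 55 56
f 39 56 61
f 56 42 62
f 61 62 44
f 56 62 61
f 39 61 65
f 61 44 68
f 65 68 45
f 61 68 65
f 40 66 54
f 66 45 67
f 54 67 41
f 66 67 54
f 38 50 74
f 50 40 75
f 74 75 47
f 50 75 74
f 42 55 71
f 55 38 70
f 71 70 46
f 55 70 71
f 44 62 63
f 62 42 59
f 63 59 43
f 62 59 63
f 45 68 64
f 68 44 60
f 64 60 37
f 68 60 64
f 79 81 78
f 82 79 78
f 78 81 80
f 80 82 78
f 79 85 81
f 83 79 82
f 83 85 79
f 81 85 80
f 84 82 80
f 80 85 84
f 84 83 82
f 85 83 84
f 87 86 89
f 87 89 88
f 89 86 90
f 89 90 88
f 90 86 91
f 90 91 88
f 91 86 92
f 91 92 88
f 92 86 93
f 92 93 88
f 93 86 94
f 93 94 88
f 94 86 95
f 94 95 88
f 95 86 96
f 95 96 88
f 96 86 97
f 96 97 88
f 97 86 98
f 97 98 88
f 98 86 99
f 98 99 88
f 99 86 100
f 99 100 88
f 100 86 101
f 100 101 88
f 101 86 87
f 101 87 88



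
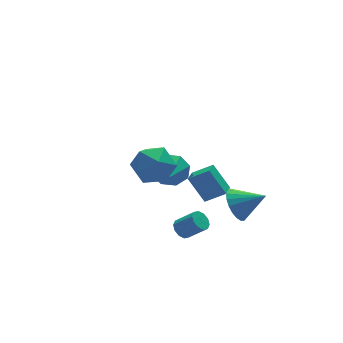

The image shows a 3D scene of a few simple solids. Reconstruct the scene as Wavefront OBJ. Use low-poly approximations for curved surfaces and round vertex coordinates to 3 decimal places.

v 1.474 0.007 -3.64
v 0.955 0.872 -2.296
v 2.035 0.655 -3.84
v 1.516 1.52 -2.497
v 2.384 -0.56 -2.923
v 1.865 0.305 -1.58
v 2.945 0.088 -3.124
v 2.426 0.953 -1.78
v -0.995 -2.425 -2.994
v -0.502 -2.212 -3.237
v 0.208 -2.842 -2.349
v -0.285 -3.055 -2.106
v -0.612 -1.976 -2.982
v 0.098 -2.606 -2.094
v -0.869 -1.912 -2.731
v -0.159 -2.542 -1.843
v -1.174 -2.044 -2.581
v -0.464 -2.674 -1.693
v -1.411 -2.321 -2.588
v -0.7 -2.951 -1.7
v -1.488 -2.638 -2.751
v -0.778 -3.268 -1.863
v -1.378 -2.874 -3.006
v -0.668 -3.504 -2.118
v -1.121 -2.938 -3.257
v -0.411 -3.568 -2.369
v -0.816 -2.806 -3.407
v -0.106 -3.436 -2.519
v -0.58 -2.529 -3.4
v 0.131 -3.159 -2.512
v 1.442 3.858 -3.946
v 2.055 3.954 -3.111
v 0.738 2.502 -3.274
v 1.369 4.35 -3.033
v 0.726 4.457 -3.489
v 0.502 4.214 -4.213
v 0.83 3.762 -4.781
v 1.516 3.367 -4.86
v 2.159 3.259 -4.404
v 2.382 3.502 -3.679
v -2.416 -1.49 2.828
v -1.512 -2.13 2.342
v -3.608 -3.03 2.638
v -2.704 -3.67 2.152
v -2.669 -3.366 3.322
v -1.932 -2.415 3.439
v -3.188 -2.745 1.541
v -2.451 -1.794 1.658
v -1.989 -2.906 1.546
v -1.669 -3.289 2.647
v -3.451 -1.871 2.333
v -3.131 -2.254 3.434
v 2.523 -1.424 -3.195
v 3.095 -1.456 -4.04
v 3.737 -2.216 -2.345
v 3.214 -1.087 -3.867
v 3.213 -0.777 -3.577
v 3.093 -0.579 -3.222
v 2.875 -0.527 -2.862
v 2.596 -0.63 -2.56
v 2.304 -0.87 -2.368
v 2.05 -1.207 -2.318
v 1.878 -1.581 -2.421
v 1.818 -1.928 -2.657
v 1.879 -2.188 -2.987
v 2.052 -2.316 -3.352
v 2.307 -2.289 -3.691
v 2.598 -2.114 -3.943
v 2.877 -1.819 -4.067
f 2 4 1
f 5 2 1
f 1 4 3
f 3 5 1
f 2 8 4
f 6 2 5
f 6 8 2
f 4 8 3
f 7 5 3
f 3 8 7
f 7 6 5
f 8 6 7
f 10 9 13
f 10 13 11
f 11 13 14
f 11 14 12
f 13 9 15
f 13 15 14
f 14 15 16
f 14 16 12
f 15 9 17
f 15 17 16
f 16 17 18
f 16 18 12
f 17 9 19
f 17 19 18
f 18 19 20
f 18 20 12
f 19 9 21
f 19 21 20
f 20 21 22
f 20 22 12
f 21 9 23
f 21 23 22
f 22 23 24
f 22 24 12
f 23 9 25
f 23 25 24
f 24 25 26
f 24 26 12
f 25 9 27
f 25 27 26
f 26 27 28
f 26 28 12
f 27 9 29
f 27 29 28
f 28 29 30
f 28 30 12
f 29 9 10
f 29 10 30
f 30 10 11
f 30 11 12
f 32 31 34
f 32 34 33
f 34 31 35
f 34 35 33
f 35 31 36
f 35 36 33
f 36 31 37
f 36 37 33
f 37 31 38
f 37 38 33
f 38 31 39
f 38 39 33
f 39 31 40
f 39 40 33
f 40 31 32
f 40 32 33
f 41 52 46
f 41 46 42
f 41 42 48
f 41 48 51
f 41 51 52
f 42 46 50
f 46 52 45
f 52 51 43
f 51 48 47
f 48 42 49
f 44 50 45
f 44 45 43
f 44 43 47
f 44 47 49
f 44 49 50
f 45 50 46
f 43 45 52
f 47 43 51
f 49 47 48
f 50 49 42
f 54 53 56
f 54 56 55
f 56 53 57
f 56 57 55
f 57 53 58
f 57 58 55
f 58 53 59
f 58 59 55
f 59 53 60
f 59 60 55
f 60 53 61
f 60 61 55
f 61 53 62
f 61 62 55
f 62 53 63
f 62 63 55
f 63 53 64
f 63 64 55
f 64 53 65
f 64 65 55
f 65 53 66
f 65 66 55
f 66 53 67
f 66 67 55
f 67 53 68
f 67 68 55
f 68 53 69
f 68 69 55
f 69 53 54
f 69 54 55



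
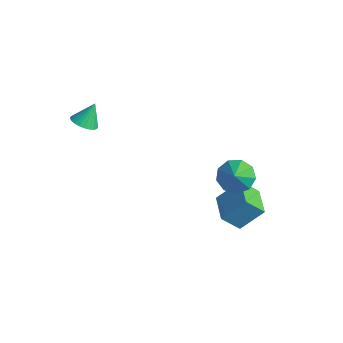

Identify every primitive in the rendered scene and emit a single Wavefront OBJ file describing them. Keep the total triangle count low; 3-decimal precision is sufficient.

v 2.725 1.461 0.666
v 3.602 1.666 0.186
v 3.575 0.659 1.874
v 3.449 2.179 0.634
v 2.958 2.356 1.097
v 2.358 2.114 1.359
v 1.93 1.567 1.296
v 1.874 0.97 0.939
v 2.216 0.603 0.454
v 2.797 0.638 0.069
v 3.344 1.058 -0.037
v -3.841 -3.278 2.85
v -3.173 -2.934 2.641
v -3.839 -2.562 4.03
v -3.378 -2.741 2.524
v -3.653 -2.631 2.457
v -3.957 -2.619 2.45
v -4.244 -2.707 2.504
v -4.468 -2.882 2.61
v -4.598 -3.118 2.753
v -4.612 -3.378 2.911
v -4.508 -3.622 3.06
v -4.303 -3.815 3.176
v -4.028 -3.925 3.243
v -3.724 -3.937 3.25
v -3.437 -3.849 3.196
v -3.213 -3.674 3.09
v -3.083 -3.438 2.947
v -3.069 -3.178 2.789
v 1.861 1.255 -3.604
v 2.475 2.385 -2.316
v 0.289 2.152 -3.641
v 0.903 3.282 -2.353
v 2.377 2.118 -4.607
v 2.991 3.248 -3.319
v 0.805 3.015 -4.644
v 1.419 4.145 -3.356
f 2 1 4
f 2 4 3
f 4 1 5
f 4 5 3
f 5 1 6
f 5 6 3
f 6 1 7
f 6 7 3
f 7 1 8
f 7 8 3
f 8 1 9
f 8 9 3
f 9 1 10
f 9 10 3
f 10 1 11
f 10 11 3
f 11 1 2
f 11 2 3
f 13 12 15
f 13 15 14
f 15 12 16
f 15 16 14
f 16 12 17
f 16 17 14
f 17 12 18
f 17 18 14
f 18 12 19
f 18 19 14
f 19 12 20
f 19 20 14
f 20 12 21
f 20 21 14
f 21 12 22
f 21 22 14
f 22 12 23
f 22 23 14
f 23 12 24
f 23 24 14
f 24 12 25
f 24 25 14
f 25 12 26
f 25 26 14
f 26 12 27
f 26 27 14
f 27 12 28
f 27 28 14
f 28 12 29
f 28 29 14
f 29 12 13
f 29 13 14
f 31 33 30
f 34 31 30
f 30 33 32
f 32 34 30
f 31 37 33
f 35 31 34
f 35 37 31
f 33 37 32
f 36 34 32
f 32 37 36
f 36 35 34
f 37 35 36



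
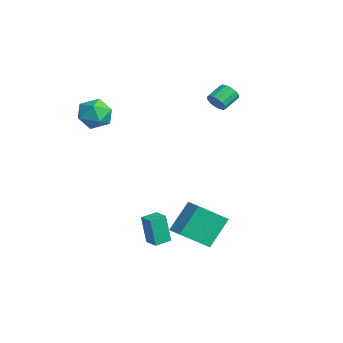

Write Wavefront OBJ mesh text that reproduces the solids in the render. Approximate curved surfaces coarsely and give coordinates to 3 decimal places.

v -2.952 -2.199 3.186
v -2.106 -1.814 2.741
v -3.134 -3.266 1.919
v -2.288 -2.881 1.474
v -2.209 -3.429 2.343
v -2.096 -2.77 3.126
v -3.144 -2.31 1.534
v -3.031 -1.651 2.317
v -2.225 -1.883 1.72
v -1.647 -2.574 2.219
v -3.593 -2.506 2.441
v -3.015 -3.197 2.94
v 3.468 -0.712 -3.079
v 2.985 0.408 -1.608
v 3.439 0.819 -4.253
v 2.957 1.939 -2.783
v 4.483 -0.539 -2.877
v 4.001 0.581 -1.407
v 4.455 0.992 -4.052
v 3.972 2.112 -2.581
v 1.965 -1.377 -4.597
v 1.759 -1.575 -2.962
v 1.727 -0.513 -4.523
v 1.521 -0.71 -2.887
v 2.759 -1.17 -4.473
v 2.553 -1.367 -2.837
v 2.521 -0.305 -4.398
v 2.315 -0.503 -2.763
v -1.697 3.539 2.587
v -1.309 3.899 2.283
v -1.716 4.762 2.789
v -2.103 4.401 3.093
v -1.567 3.884 2.101
v -1.974 4.747 2.608
v -1.859 3.777 2.05
v -2.266 4.64 2.556
v -2.108 3.606 2.142
v -2.515 4.468 2.648
v -2.247 3.416 2.353
v -2.653 4.279 2.859
v -2.238 3.26 2.627
v -2.645 4.123 3.133
v -2.084 3.178 2.891
v -2.491 4.041 3.397
v -1.826 3.193 3.072
v -2.233 4.056 3.579
v -1.534 3.3 3.124
v -1.941 4.163 3.63
v -1.285 3.472 3.032
v -1.692 4.334 3.538
v -1.147 3.661 2.821
v -1.553 4.524 3.327
v -1.155 3.817 2.547
v -1.562 4.68 3.053
f 1 12 6
f 1 6 2
f 1 2 8
f 1 8 11
f 1 11 12
f 2 6 10
f 6 12 5
f 12 11 3
f 11 8 7
f 8 2 9
f 4 10 5
f 4 5 3
f 4 3 7
f 4 7 9
f 4 9 10
f 5 10 6
f 3 5 12
f 7 3 11
f 9 7 8
f 10 9 2
f 14 16 13
f 17 14 13
f 13 16 15
f 15 17 13
f 14 20 16
f 18 14 17
f 18 20 14
f 16 20 15
f 19 17 15
f 15 20 19
f 19 18 17
f 20 18 19
f 22 24 21
f 25 22 21
f 21 24 23
f 23 25 21
f 22 28 24
f 26 22 25
f 26 28 22
f 24 28 23
f 27 25 23
f 23 28 27
f 27 26 25
f 28 26 27
f 30 29 33
f 30 33 31
f 31 33 34
f 31 34 32
f 33 29 35
f 33 35 34
f 34 35 36
f 34 36 32
f 35 29 37
f 35 37 36
f 36 37 38
f 36 38 32
f 37 29 39
f 37 39 38
f 38 39 40
f 38 40 32
f 39 29 41
f 39 41 40
f 40 41 42
f 40 42 32
f 41 29 43
f 41 43 42
f 42 43 44
f 42 44 32
f 43 29 45
f 43 45 44
f 44 45 46
f 44 46 32
f 45 29 47
f 45 47 46
f 46 47 48
f 46 48 32
f 47 29 49
f 47 49 48
f 48 49 50
f 48 50 32
f 49 29 51
f 49 51 50
f 50 51 52
f 50 52 32
f 51 29 53
f 51 53 52
f 52 53 54
f 52 54 32
f 53 29 30
f 53 30 54
f 54 30 31
f 54 31 32



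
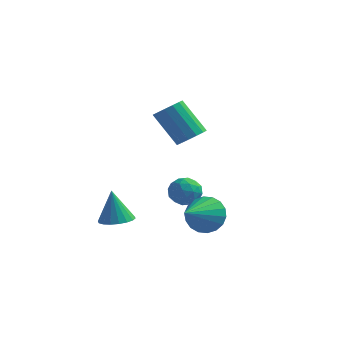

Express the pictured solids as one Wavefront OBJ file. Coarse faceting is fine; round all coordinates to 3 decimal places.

v 1.179 1.696 1.742
v 1.63 2.33 2.032
v 0.332 2.498 3.687
v -0.119 1.864 3.398
v 1.333 2.511 1.78
v 0.035 2.679 3.435
v 0.994 2.473 1.518
v -0.304 2.642 3.174
v 0.705 2.228 1.317
v -0.593 2.396 2.972
v 0.543 1.84 1.229
v -0.755 2.008 2.884
v 0.551 1.413 1.279
v -0.747 1.581 2.934
v 0.728 1.062 1.453
v -0.57 1.23 3.108
v 1.025 0.881 1.705
v -0.273 1.049 3.36
v 1.364 0.918 1.966
v 0.066 1.087 3.622
v 1.653 1.164 2.168
v 0.355 1.332 3.823
v 1.815 1.552 2.256
v 0.517 1.72 3.911
v 1.807 1.979 2.206
v 0.509 2.147 3.861
v 2.134 1.125 -2.883
v 2.447 0.633 -3.804
v 1.886 -0.765 -1.957
v 2.866 0.694 -3.567
v 3.139 0.841 -3.194
v 3.214 1.044 -2.76
v 3.075 1.263 -2.35
v 2.749 1.455 -2.046
v 2.302 1.581 -1.908
v 1.821 1.618 -1.963
v 1.403 1.556 -2.2
v 1.129 1.41 -2.573
v 1.054 1.207 -3.007
v 1.193 0.988 -3.416
v 1.519 0.796 -3.721
v 1.966 0.669 -3.859
v -0.037 4.385 -3.722
v 0.368 4.615 -2.948
v -0.608 3.205 -3.072
v -0.203 3.435 -2.298
v -0.885 3.936 -2.618
v -0.532 4.665 -3.019
v 0.292 3.155 -3.001
v 0.645 3.884 -3.402
v 0.571 3.855 -2.502
v -0.156 4.338 -2.265
v -0.084 3.482 -3.755
v -0.811 3.965 -3.518
v 0.216 4.603 -3.392
v -0.456 3.217 -2.628
v -0.857 3.511 -2.816
v -0.618 3.646 -2.361
v -0.313 4.633 -3.434
v -0.075 4.768 -2.979
v -0.812 4.369 -2.785
v -0.165 3.052 -3.041
v 0.073 3.187 -2.586
v 0.378 4.174 -3.659
v 0.617 4.309 -3.204
v 0.572 3.451 -3.235
v 0.573 4.292 -2.675
v 0.238 3.599 -2.292
v 0.528 3.434 -2.706
v 0.736 3.863 -2.942
v 0.146 4.576 -2.535
v -0.19 3.882 -2.153
v -0.59 4.177 -2.341
v -0.383 4.605 -2.577
v 0.266 4.129 -2.273
v -0.05 3.938 -3.867
v -0.386 3.244 -3.485
v 0.143 3.215 -3.443
v 0.35 3.643 -3.679
v -0.478 4.221 -3.728
v -0.813 3.528 -3.345
v -0.976 3.957 -3.078
v -0.768 4.386 -3.314
v -0.506 3.691 -3.747
v -0.993 -1.865 -2.48
v -0.143 -1.933 -2.311
v -1.327 -1.695 -0.74
v -0.191 -1.552 -2.357
v -0.398 -1.232 -2.428
v -0.723 -1.038 -2.509
v -1.102 -1.008 -2.584
v -1.459 -1.147 -2.639
v -1.724 -1.429 -2.662
v -1.844 -1.797 -2.65
v -1.796 -2.178 -2.603
v -1.589 -2.497 -2.532
v -1.263 -2.691 -2.451
v -0.885 -2.722 -2.376
v -0.528 -2.582 -2.321
v -0.263 -2.301 -2.298
f 2 1 5
f 2 5 3
f 3 5 6
f 3 6 4
f 5 1 7
f 5 7 6
f 6 7 8
f 6 8 4
f 7 1 9
f 7 9 8
f 8 9 10
f 8 10 4
f 9 1 11
f 9 11 10
f 10 11 12
f 10 12 4
f 11 1 13
f 11 13 12
f 12 13 14
f 12 14 4
f 13 1 15
f 13 15 14
f 14 15 16
f 14 16 4
f 15 1 17
f 15 17 16
f 16 17 18
f 16 18 4
f 17 1 19
f 17 19 18
f 18 19 20
f 18 20 4
f 19 1 21
f 19 21 20
f 20 21 22
f 20 22 4
f 21 1 23
f 21 23 22
f 22 23 24
f 22 24 4
f 23 1 25
f 23 25 24
f 24 25 26
f 24 26 4
f 25 1 2
f 25 2 26
f 26 2 3
f 26 3 4
f 28 27 30
f 28 30 29
f 30 27 31
f 30 31 29
f 31 27 32
f 31 32 29
f 32 27 33
f 32 33 29
f 33 27 34
f 33 34 29
f 34 27 35
f 34 35 29
f 35 27 36
f 35 36 29
f 36 27 37
f 36 37 29
f 37 27 38
f 37 38 29
f 38 27 39
f 38 39 29
f 39 27 40
f 39 40 29
f 40 27 41
f 40 41 29
f 41 27 42
f 41 42 29
f 42 27 28
f 42 28 29
f 43 80 59
f 80 54 83
f 59 83 48
f 80 83 59
f 43 59 55
f 59 48 60
f 55 60 44
f 59 60 55
f 43 55 64
f 55 44 65
f 64 65 50
f 55 65 64
f 43 64 76
f 64 50 79
f 76 79 53
f 64 79 76
f 43 76 80
f 76 53 84
f 80 84 54
f 76 84 80
f 44 60 71
f 60 48 74
f 71 74 52
f 60 74 71
f 48 83 61
f 83 54 82
f 61 82 47
f 83 82 61
f 54 84 81
f 84 53 77
f 81 77 45
f 84 77 81
f 53 79 78
f 79 50 66
f 78 66 49
f 79 66 78
f 50 65 70
f 65 44 67
f 70 67 51
f 65 67 70
f 46 72 58
f 72 52 73
f 58 73 47
f 72 73 58
f 46 58 56
f 58 47 57
f 56 57 45
f 58 57 56
f 46 56 63
f 56 45 62
f 63 62 49
f 56 62 63
f 46 63 68
f 63 49 69
f 68 69 51
f 63 69 68
f 46 68 72
f 68 51 75
f 72 75 52
f 68 75 72
f 47 73 61
f 73 52 74
f 61 74 48
f 73 74 61
f 45 57 81
f 57 47 82
f 81 82 54
f 57 82 81
f 49 62 78
f 62 45 77
f 78 77 53
f 62 77 78
f 51 69 70
f 69 49 66
f 70 66 50
f 69 66 70
f 52 75 71
f 75 51 67
f 71 67 44
f 75 67 71
f 86 85 88
f 86 88 87
f 88 85 89
f 88 89 87
f 89 85 90
f 89 90 87
f 90 85 91
f 90 91 87
f 91 85 92
f 91 92 87
f 92 85 93
f 92 93 87
f 93 85 94
f 93 94 87
f 94 85 95
f 94 95 87
f 95 85 96
f 95 96 87
f 96 85 97
f 96 97 87
f 97 85 98
f 97 98 87
f 98 85 99
f 98 99 87
f 99 85 100
f 99 100 87
f 100 85 86
f 100 86 87



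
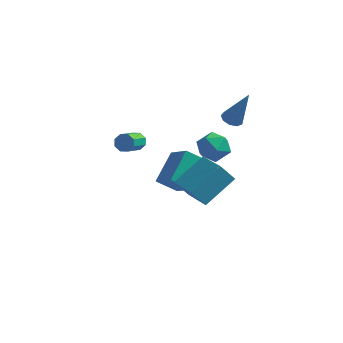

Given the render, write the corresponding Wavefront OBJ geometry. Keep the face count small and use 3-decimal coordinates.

v 1.911 -2.823 0.641
v 1.226 -2.976 1.552
v 2.995 -1.408 1.694
v 2.31 -1.562 2.605
v 3.13 -4.258 1.315
v 2.445 -4.412 2.226
v 4.214 -2.844 2.368
v 3.529 -2.997 3.279
v -2.245 2.384 -0.248
v -1.765 2.482 0.044
v -2.015 1.153 0.899
v -2.495 1.056 0.608
v -2.113 2.667 0.229
v -2.364 1.338 1.085
v -2.539 2.687 0.136
v -2.789 1.358 0.991
v -2.792 2.529 -0.183
v -3.043 1.201 0.673
v -2.725 2.287 -0.539
v -2.975 0.958 0.316
v -2.376 2.102 -0.725
v -2.627 0.773 0.131
v -1.951 2.082 -0.631
v -2.201 0.753 0.224
v -1.697 2.239 -0.313
v -1.948 0.911 0.543
v -0.041 2.314 -3.774
v -1.123 2.063 -3.007
v 0.344 3.982 -2.682
v -0.738 3.731 -1.916
v 1.058 1.269 -2.564
v -0.024 1.018 -1.798
v 1.443 2.937 -1.473
v 0.361 2.686 -0.706
v 2.79 2.482 2.494
v 3.157 2.018 2.345
v 3.63 2.498 4.506
v 3.345 2.382 2.263
v 3.273 2.792 2.29
v 2.975 3.057 2.412
v 2.591 3.053 2.573
v 2.299 2.782 2.697
v 2.237 2.37 2.726
v 2.433 2.011 2.647
v 2.797 1.872 2.496
v 1.377 3.633 -0.622
v 2.131 3.136 -1.073
v 1.409 2.564 0.613
v 2.163 2.067 0.162
v 2.323 2.987 0.543
v 2.303 3.648 -0.22
v 1.237 2.052 -0.24
v 1.217 2.713 -1.003
v 2.044 2.158 -0.836
v 2.715 2.736 -0.353
v 0.825 2.964 -0.107
v 1.496 3.542 0.376
f 2 4 1
f 5 2 1
f 1 4 3
f 3 5 1
f 2 8 4
f 6 2 5
f 6 8 2
f 4 8 3
f 7 5 3
f 3 8 7
f 7 6 5
f 8 6 7
f 10 9 13
f 10 13 11
f 11 13 14
f 11 14 12
f 13 9 15
f 13 15 14
f 14 15 16
f 14 16 12
f 15 9 17
f 15 17 16
f 16 17 18
f 16 18 12
f 17 9 19
f 17 19 18
f 18 19 20
f 18 20 12
f 19 9 21
f 19 21 20
f 20 21 22
f 20 22 12
f 21 9 23
f 21 23 22
f 22 23 24
f 22 24 12
f 23 9 25
f 23 25 24
f 24 25 26
f 24 26 12
f 25 9 10
f 25 10 26
f 26 10 11
f 26 11 12
f 28 30 27
f 31 28 27
f 27 30 29
f 29 31 27
f 28 34 30
f 32 28 31
f 32 34 28
f 30 34 29
f 33 31 29
f 29 34 33
f 33 32 31
f 34 32 33
f 36 35 38
f 36 38 37
f 38 35 39
f 38 39 37
f 39 35 40
f 39 40 37
f 40 35 41
f 40 41 37
f 41 35 42
f 41 42 37
f 42 35 43
f 42 43 37
f 43 35 44
f 43 44 37
f 44 35 45
f 44 45 37
f 45 35 36
f 45 36 37
f 46 57 51
f 46 51 47
f 46 47 53
f 46 53 56
f 46 56 57
f 47 51 55
f 51 57 50
f 57 56 48
f 56 53 52
f 53 47 54
f 49 55 50
f 49 50 48
f 49 48 52
f 49 52 54
f 49 54 55
f 50 55 51
f 48 50 57
f 52 48 56
f 54 52 53
f 55 54 47



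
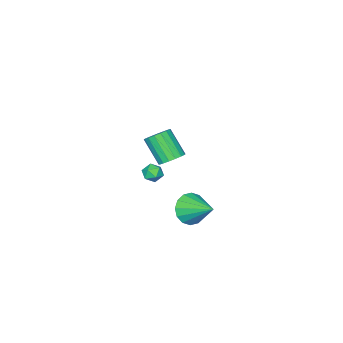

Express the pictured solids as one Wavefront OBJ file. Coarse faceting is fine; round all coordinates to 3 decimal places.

v 0.456 3.022 -1.019
v 1.331 3.243 -1.536
v 0.564 4.738 -0.101
v 0.934 3.434 -1.846
v 0.409 3.514 -1.934
v -0.103 3.462 -1.777
v -0.466 3.293 -1.417
v -0.581 3.05 -0.951
v -0.419 2.8 -0.503
v -0.022 2.609 -0.193
v 0.503 2.529 -0.104
v 1.015 2.581 -0.261
v 1.378 2.751 -0.621
v 1.493 2.993 -1.088
v 0.485 1.681 2.257
v 1.247 1.787 2.384
v 1.178 0.626 3.77
v 0.415 0.519 3.643
v 1.083 2.049 2.595
v 1.014 0.887 3.981
v 0.783 2.226 2.728
v 0.714 1.064 4.115
v 0.414 2.278 2.754
v 0.345 1.116 4.14
v 0.062 2.193 2.665
v -0.008 1.032 4.052
v -0.194 1.991 2.483
v -0.263 0.83 3.869
v -0.295 1.718 2.249
v -0.364 0.556 3.636
v -0.216 1.436 2.017
v -0.285 0.275 3.403
v 0.022 1.211 1.84
v -0.047 0.049 3.226
v 0.367 1.093 1.758
v 0.298 -0.069 3.144
v 0.739 1.109 1.791
v 0.67 -0.052 3.177
v 1.052 1.257 1.93
v 0.983 0.095 3.316
v 1.235 1.502 2.144
v 1.166 0.34 3.53
v -3.683 -3.37 -3.039
v -3.199 -3.168 -3.492
v -3.841 -4.312 -3.628
v -3.357 -4.11 -4.081
v -3.175 -4.289 -3.436
v -3.077 -3.706 -3.072
v -3.963 -3.774 -4.048
v -3.865 -3.191 -3.684
v -3.371 -3.417 -4.116
v -2.884 -3.736 -3.737
v -4.156 -3.744 -3.383
v -3.669 -4.063 -3.004
f 2 1 4
f 2 4 3
f 4 1 5
f 4 5 3
f 5 1 6
f 5 6 3
f 6 1 7
f 6 7 3
f 7 1 8
f 7 8 3
f 8 1 9
f 8 9 3
f 9 1 10
f 9 10 3
f 10 1 11
f 10 11 3
f 11 1 12
f 11 12 3
f 12 1 13
f 12 13 3
f 13 1 14
f 13 14 3
f 14 1 2
f 14 2 3
f 16 15 19
f 16 19 17
f 17 19 20
f 17 20 18
f 19 15 21
f 19 21 20
f 20 21 22
f 20 22 18
f 21 15 23
f 21 23 22
f 22 23 24
f 22 24 18
f 23 15 25
f 23 25 24
f 24 25 26
f 24 26 18
f 25 15 27
f 25 27 26
f 26 27 28
f 26 28 18
f 27 15 29
f 27 29 28
f 28 29 30
f 28 30 18
f 29 15 31
f 29 31 30
f 30 31 32
f 30 32 18
f 31 15 33
f 31 33 32
f 32 33 34
f 32 34 18
f 33 15 35
f 33 35 34
f 34 35 36
f 34 36 18
f 35 15 37
f 35 37 36
f 36 37 38
f 36 38 18
f 37 15 39
f 37 39 38
f 38 39 40
f 38 40 18
f 39 15 41
f 39 41 40
f 40 41 42
f 40 42 18
f 41 15 16
f 41 16 42
f 42 16 17
f 42 17 18
f 43 54 48
f 43 48 44
f 43 44 50
f 43 50 53
f 43 53 54
f 44 48 52
f 48 54 47
f 54 53 45
f 53 50 49
f 50 44 51
f 46 52 47
f 46 47 45
f 46 45 49
f 46 49 51
f 46 51 52
f 47 52 48
f 45 47 54
f 49 45 53
f 51 49 50
f 52 51 44



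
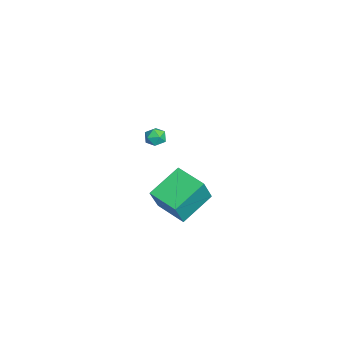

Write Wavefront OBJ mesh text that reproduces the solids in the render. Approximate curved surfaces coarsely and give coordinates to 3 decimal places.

v 1.762 3.722 2.366
v 2.418 3.271 3.879
v 3.063 4.838 2.134
v 3.719 4.388 3.648
v 2.861 2.252 1.452
v 3.517 1.802 2.966
v 4.162 3.369 1.221
v 4.818 2.918 2.734
v -3.447 2.636 2.382
v -2.979 3.068 2.463
v -2.821 2.072 1.777
v -2.353 2.504 1.858
v -2.538 2.136 2.35
v -2.925 2.485 2.723
v -2.875 2.655 1.517
v -3.262 3.004 1.89
v -2.626 3.08 1.928
v -2.418 2.759 2.443
v -3.382 2.381 1.797
v -3.174 2.06 2.312
f 2 4 1
f 5 2 1
f 1 4 3
f 3 5 1
f 2 8 4
f 6 2 5
f 6 8 2
f 4 8 3
f 7 5 3
f 3 8 7
f 7 6 5
f 8 6 7
f 9 20 14
f 9 14 10
f 9 10 16
f 9 16 19
f 9 19 20
f 10 14 18
f 14 20 13
f 20 19 11
f 19 16 15
f 16 10 17
f 12 18 13
f 12 13 11
f 12 11 15
f 12 15 17
f 12 17 18
f 13 18 14
f 11 13 20
f 15 11 19
f 17 15 16
f 18 17 10



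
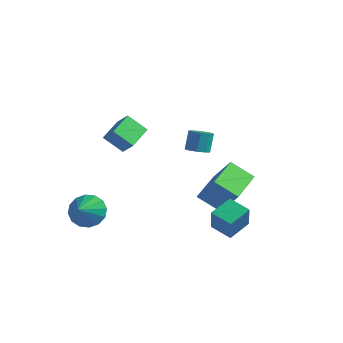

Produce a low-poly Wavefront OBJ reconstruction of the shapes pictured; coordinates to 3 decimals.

v 0.125 1.968 -2.712
v 1.127 2.01 -1.478
v -0.53 3.842 -2.245
v 0.472 3.885 -1.011
v 1.108 2.515 -3.529
v 2.11 2.558 -2.295
v 0.453 4.39 -3.062
v 1.455 4.432 -1.828
v 2.058 0.794 -3.583
v 2.598 0.196 -2.33
v 2.131 1.932 -3.071
v 2.671 1.334 -1.818
v 3.109 0.906 -3.982
v 3.649 0.308 -2.729
v 3.182 2.044 -3.47
v 3.722 1.446 -2.217
v 2.952 -1.103 1.963
v 3.434 -0.843 1.918
v 3.351 -0.517 2.891
v 2.868 -0.777 2.937
v 3.154 -0.613 1.817
v 3.071 -0.287 2.79
v 2.779 -0.612 1.784
v 2.696 -0.287 2.758
v 2.485 -0.841 1.836
v 2.402 -0.515 2.809
v 2.409 -1.192 1.947
v 2.326 -0.867 2.92
v 2.587 -1.502 2.065
v 2.504 -1.176 3.039
v 2.936 -1.625 2.136
v 2.852 -1.299 3.11
v 3.292 -1.503 2.126
v 3.208 -1.178 3.1
v 3.488 -1.194 2.04
v 3.405 -0.869 3.013
v -2.744 -2.165 -3.126
v -1.984 -2.199 -3.695
v -2.416 -3.055 -2.634
v -1.841 -1.932 -3.308
v -1.94 -1.727 -2.872
v -2.255 -1.64 -2.504
v -2.701 -1.693 -2.303
v -3.158 -1.872 -2.323
v -3.504 -2.13 -2.558
v -3.647 -2.397 -2.945
v -3.548 -2.602 -3.381
v -3.234 -2.689 -3.749
v -2.788 -2.636 -3.95
v -2.331 -2.457 -3.93
v -2.961 -0.912 1.027
v -2.304 -0.921 1.598
v -3.369 0.434 1.518
v -2.712 0.426 2.088
v -2.228 -0.386 0.192
v -1.571 -0.394 0.762
v -2.636 0.961 0.682
v -1.979 0.952 1.253
f 2 4 1
f 5 2 1
f 1 4 3
f 3 5 1
f 2 8 4
f 6 2 5
f 6 8 2
f 4 8 3
f 7 5 3
f 3 8 7
f 7 6 5
f 8 6 7
f 10 12 9
f 13 10 9
f 9 12 11
f 11 13 9
f 10 16 12
f 14 10 13
f 14 16 10
f 12 16 11
f 15 13 11
f 11 16 15
f 15 14 13
f 16 14 15
f 18 17 21
f 18 21 19
f 19 21 22
f 19 22 20
f 21 17 23
f 21 23 22
f 22 23 24
f 22 24 20
f 23 17 25
f 23 25 24
f 24 25 26
f 24 26 20
f 25 17 27
f 25 27 26
f 26 27 28
f 26 28 20
f 27 17 29
f 27 29 28
f 28 29 30
f 28 30 20
f 29 17 31
f 29 31 30
f 30 31 32
f 30 32 20
f 31 17 33
f 31 33 32
f 32 33 34
f 32 34 20
f 33 17 35
f 33 35 34
f 34 35 36
f 34 36 20
f 35 17 18
f 35 18 36
f 36 18 19
f 36 19 20
f 38 37 40
f 38 40 39
f 40 37 41
f 40 41 39
f 41 37 42
f 41 42 39
f 42 37 43
f 42 43 39
f 43 37 44
f 43 44 39
f 44 37 45
f 44 45 39
f 45 37 46
f 45 46 39
f 46 37 47
f 46 47 39
f 47 37 48
f 47 48 39
f 48 37 49
f 48 49 39
f 49 37 50
f 49 50 39
f 50 37 38
f 50 38 39
f 52 54 51
f 55 52 51
f 51 54 53
f 53 55 51
f 52 58 54
f 56 52 55
f 56 58 52
f 54 58 53
f 57 55 53
f 53 58 57
f 57 56 55
f 58 56 57



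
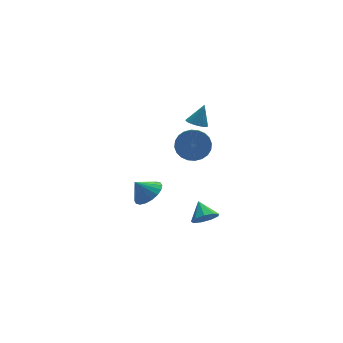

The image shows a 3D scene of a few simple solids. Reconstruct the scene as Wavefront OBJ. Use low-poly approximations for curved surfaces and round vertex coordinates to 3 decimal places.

v 2.166 -0.496 0.392
v 2.92 -0.996 0.177
v 2.548 -1.804 0.753
v 1.794 -1.304 0.968
v 3.029 -0.83 0.481
v 2.657 -1.638 1.057
v 3.007 -0.613 0.771
v 2.635 -1.421 1.347
v 2.857 -0.379 1.003
v 2.485 -1.187 1.579
v 2.602 -0.162 1.142
v 2.23 -0.97 1.719
v 2.28 0.004 1.167
v 1.908 -0.804 1.744
v 1.941 0.094 1.074
v 1.569 -0.714 1.651
v 1.636 0.094 0.877
v 1.264 -0.714 1.454
v 1.412 0.004 0.607
v 1.04 -0.804 1.183
v 1.303 -0.162 0.303
v 0.931 -0.97 0.879
v 1.325 -0.379 0.013
v 0.953 -1.187 0.589
v 1.475 -0.613 -0.219
v 1.103 -1.421 0.357
v 1.73 -0.83 -0.359
v 1.358 -1.638 0.218
v 2.052 -0.996 -0.384
v 1.68 -1.804 0.193
v 2.391 -1.086 -0.291
v 2.019 -1.894 0.286
v 2.696 -1.086 -0.094
v 2.324 -1.894 0.483
v -0.623 -1.281 -1.914
v -0.174 -1.849 -1.414
v -1.237 -1.019 -1.066
v 0.028 -1.516 -1.37
v 0.101 -1.136 -1.434
v 0.03 -0.786 -1.594
v -0.169 -0.533 -1.816
v -0.459 -0.428 -2.058
v -0.781 -0.493 -2.272
v -1.071 -0.713 -2.415
v -1.273 -1.046 -2.458
v -1.346 -1.425 -2.394
v -1.276 -1.776 -2.235
v -1.076 -2.029 -2.012
v -0.786 -2.133 -1.77
v -0.464 -2.069 -1.556
v 1.866 -1.568 2.777
v 2.283 -1.952 2.656
v 2.374 -1.352 3.843
v 2.373 -1.761 2.574
v 2.386 -1.541 2.523
v 2.32 -1.325 2.511
v 2.185 -1.146 2.539
v 2.001 -1.031 2.604
v 1.796 -0.998 2.695
v 1.602 -1.052 2.799
v 1.448 -1.184 2.899
v 1.358 -1.375 2.981
v 1.345 -1.595 3.032
v 1.411 -1.811 3.044
v 1.547 -1.99 3.015
v 1.731 -2.105 2.951
v 1.935 -2.138 2.86
v 2.129 -2.084 2.756
v 1.971 -2.431 -3.856
v 2.231 -2.844 -3.287
v 2.009 -1.509 -3.204
v 2.622 -2.664 -3.566
v 2.708 -2.374 -3.981
v 2.449 -2.111 -4.337
v 1.966 -1.998 -4.468
v 1.485 -2.087 -4.313
v 1.232 -2.338 -3.944
v 1.324 -2.632 -3.534
v 1.719 -2.832 -3.274
f 2 1 5
f 2 5 3
f 3 5 6
f 3 6 4
f 5 1 7
f 5 7 6
f 6 7 8
f 6 8 4
f 7 1 9
f 7 9 8
f 8 9 10
f 8 10 4
f 9 1 11
f 9 11 10
f 10 11 12
f 10 12 4
f 11 1 13
f 11 13 12
f 12 13 14
f 12 14 4
f 13 1 15
f 13 15 14
f 14 15 16
f 14 16 4
f 15 1 17
f 15 17 16
f 16 17 18
f 16 18 4
f 17 1 19
f 17 19 18
f 18 19 20
f 18 20 4
f 19 1 21
f 19 21 20
f 20 21 22
f 20 22 4
f 21 1 23
f 21 23 22
f 22 23 24
f 22 24 4
f 23 1 25
f 23 25 24
f 24 25 26
f 24 26 4
f 25 1 27
f 25 27 26
f 26 27 28
f 26 28 4
f 27 1 29
f 27 29 28
f 28 29 30
f 28 30 4
f 29 1 31
f 29 31 30
f 30 31 32
f 30 32 4
f 31 1 33
f 31 33 32
f 32 33 34
f 32 34 4
f 33 1 2
f 33 2 34
f 34 2 3
f 34 3 4
f 36 35 38
f 36 38 37
f 38 35 39
f 38 39 37
f 39 35 40
f 39 40 37
f 40 35 41
f 40 41 37
f 41 35 42
f 41 42 37
f 42 35 43
f 42 43 37
f 43 35 44
f 43 44 37
f 44 35 45
f 44 45 37
f 45 35 46
f 45 46 37
f 46 35 47
f 46 47 37
f 47 35 48
f 47 48 37
f 48 35 49
f 48 49 37
f 49 35 50
f 49 50 37
f 50 35 36
f 50 36 37
f 52 51 54
f 52 54 53
f 54 51 55
f 54 55 53
f 55 51 56
f 55 56 53
f 56 51 57
f 56 57 53
f 57 51 58
f 57 58 53
f 58 51 59
f 58 59 53
f 59 51 60
f 59 60 53
f 60 51 61
f 60 61 53
f 61 51 62
f 61 62 53
f 62 51 63
f 62 63 53
f 63 51 64
f 63 64 53
f 64 51 65
f 64 65 53
f 65 51 66
f 65 66 53
f 66 51 67
f 66 67 53
f 67 51 68
f 67 68 53
f 68 51 52
f 68 52 53
f 70 69 72
f 70 72 71
f 72 69 73
f 72 73 71
f 73 69 74
f 73 74 71
f 74 69 75
f 74 75 71
f 75 69 76
f 75 76 71
f 76 69 77
f 76 77 71
f 77 69 78
f 77 78 71
f 78 69 79
f 78 79 71
f 79 69 70
f 79 70 71



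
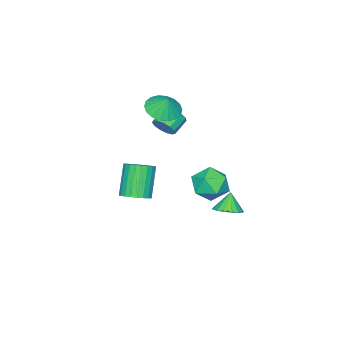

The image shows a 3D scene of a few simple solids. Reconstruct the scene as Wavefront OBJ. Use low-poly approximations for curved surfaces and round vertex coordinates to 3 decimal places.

v -1.715 -1.706 1.683
v -1.38 -1.432 2.27
v -2.33 -1.419 2.805
v -2.665 -1.694 2.217
v -1.503 -1.11 2.046
v -2.452 -1.097 2.581
v -1.693 -0.977 1.706
v -2.642 -0.965 2.241
v -1.89 -1.076 1.358
v -2.839 -1.063 1.893
v -2.031 -1.375 1.114
v -2.981 -1.362 1.649
v -2.072 -1.779 1.05
v -3.022 -1.767 1.585
v -2 -2.16 1.187
v -2.95 -2.148 1.722
v -1.838 -2.397 1.481
v -2.787 -2.385 2.016
v -1.636 -2.415 1.839
v -2.586 -2.402 2.374
v -1.46 -2.207 2.148
v -2.409 -2.195 2.683
v -1.364 -1.841 2.308
v -2.314 -1.828 2.843
v -2.831 1.704 -4.052
v -2.194 1.179 -3.848
v -3.349 1.496 -2.968
v -2.066 1.543 -3.717
v -2.114 1.943 -3.664
v -2.325 2.289 -3.699
v -2.653 2.5 -3.815
v -3.021 2.529 -3.986
v -3.346 2.369 -4.172
v -3.552 2.056 -4.33
v -3.593 1.663 -4.425
v -3.46 1.279 -4.434
v -3.182 0.992 -4.356
v -2.824 0.868 -4.209
v -2.467 0.936 -4.025
v -1.538 -1.594 3.285
v -0.681 -1.172 2.927
v -1.362 -1.126 4.255
v -0.995 -0.858 2.833
v -1.416 -0.69 2.828
v -1.862 -0.701 2.914
v -2.243 -0.888 3.073
v -2.485 -1.216 3.275
v -2.539 -1.618 3.478
v -2.395 -2.015 3.644
v -2.081 -2.329 3.738
v -1.659 -2.497 3.743
v -1.213 -2.486 3.657
v -0.832 -2.299 3.498
v -0.59 -1.972 3.296
v -0.536 -1.57 3.093
v 3.086 0.151 -0.395
v 3.768 -0.226 -0.11
v 2.816 -0.668 1.581
v 2.134 -0.291 1.295
v 3.814 0.077 -0.005
v 2.863 -0.366 1.686
v 3.75 0.391 0.041
v 2.798 -0.051 1.732
v 3.584 0.668 0.021
v 2.632 0.226 1.711
v 3.343 0.867 -0.063
v 2.391 0.425 1.627
v 3.062 0.957 -0.198
v 2.11 0.515 1.493
v 2.785 0.924 -0.362
v 1.833 0.482 1.328
v 2.554 0.774 -0.532
v 1.602 0.331 1.159
v 2.404 0.528 -0.681
v 1.452 0.086 1.01
v 2.357 0.226 -0.786
v 1.406 -0.217 0.905
v 2.422 -0.089 -0.832
v 1.47 -0.531 0.859
v 2.588 -0.366 -0.811
v 1.636 -0.808 0.879
v 2.829 -0.565 -0.727
v 1.877 -1.007 0.963
v 3.11 -0.655 -0.593
v 2.158 -1.097 1.098
v 3.387 -0.622 -0.428
v 2.435 -1.064 1.262
v 3.618 -0.471 -0.259
v 2.666 -0.914 1.432
v -4.183 0.849 -3.6
v -3.045 0.809 -3.224
v -4.415 -1.009 -3.096
v -3.277 -1.049 -2.72
v -4.085 -0.399 -2.119
v -3.942 0.75 -2.43
v -3.518 -0.95 -3.89
v -3.375 0.199 -4.201
v -2.635 -0.302 -3.403
v -2.985 0.038 -2.308
v -4.475 -0.238 -4.012
v -4.825 0.102 -2.917
f 2 1 5
f 2 5 3
f 3 5 6
f 3 6 4
f 5 1 7
f 5 7 6
f 6 7 8
f 6 8 4
f 7 1 9
f 7 9 8
f 8 9 10
f 8 10 4
f 9 1 11
f 9 11 10
f 10 11 12
f 10 12 4
f 11 1 13
f 11 13 12
f 12 13 14
f 12 14 4
f 13 1 15
f 13 15 14
f 14 15 16
f 14 16 4
f 15 1 17
f 15 17 16
f 16 17 18
f 16 18 4
f 17 1 19
f 17 19 18
f 18 19 20
f 18 20 4
f 19 1 21
f 19 21 20
f 20 21 22
f 20 22 4
f 21 1 23
f 21 23 22
f 22 23 24
f 22 24 4
f 23 1 2
f 23 2 24
f 24 2 3
f 24 3 4
f 26 25 28
f 26 28 27
f 28 25 29
f 28 29 27
f 29 25 30
f 29 30 27
f 30 25 31
f 30 31 27
f 31 25 32
f 31 32 27
f 32 25 33
f 32 33 27
f 33 25 34
f 33 34 27
f 34 25 35
f 34 35 27
f 35 25 36
f 35 36 27
f 36 25 37
f 36 37 27
f 37 25 38
f 37 38 27
f 38 25 39
f 38 39 27
f 39 25 26
f 39 26 27
f 41 40 43
f 41 43 42
f 43 40 44
f 43 44 42
f 44 40 45
f 44 45 42
f 45 40 46
f 45 46 42
f 46 40 47
f 46 47 42
f 47 40 48
f 47 48 42
f 48 40 49
f 48 49 42
f 49 40 50
f 49 50 42
f 50 40 51
f 50 51 42
f 51 40 52
f 51 52 42
f 52 40 53
f 52 53 42
f 53 40 54
f 53 54 42
f 54 40 55
f 54 55 42
f 55 40 41
f 55 41 42
f 57 56 60
f 57 60 58
f 58 60 61
f 58 61 59
f 60 56 62
f 60 62 61
f 61 62 63
f 61 63 59
f 62 56 64
f 62 64 63
f 63 64 65
f 63 65 59
f 64 56 66
f 64 66 65
f 65 66 67
f 65 67 59
f 66 56 68
f 66 68 67
f 67 68 69
f 67 69 59
f 68 56 70
f 68 70 69
f 69 70 71
f 69 71 59
f 70 56 72
f 70 72 71
f 71 72 73
f 71 73 59
f 72 56 74
f 72 74 73
f 73 74 75
f 73 75 59
f 74 56 76
f 74 76 75
f 75 76 77
f 75 77 59
f 76 56 78
f 76 78 77
f 77 78 79
f 77 79 59
f 78 56 80
f 78 80 79
f 79 80 81
f 79 81 59
f 80 56 82
f 80 82 81
f 81 82 83
f 81 83 59
f 82 56 84
f 82 84 83
f 83 84 85
f 83 85 59
f 84 56 86
f 84 86 85
f 85 86 87
f 85 87 59
f 86 56 88
f 86 88 87
f 87 88 89
f 87 89 59
f 88 56 57
f 88 57 89
f 89 57 58
f 89 58 59
f 90 101 95
f 90 95 91
f 90 91 97
f 90 97 100
f 90 100 101
f 91 95 99
f 95 101 94
f 101 100 92
f 100 97 96
f 97 91 98
f 93 99 94
f 93 94 92
f 93 92 96
f 93 96 98
f 93 98 99
f 94 99 95
f 92 94 101
f 96 92 100
f 98 96 97
f 99 98 91

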